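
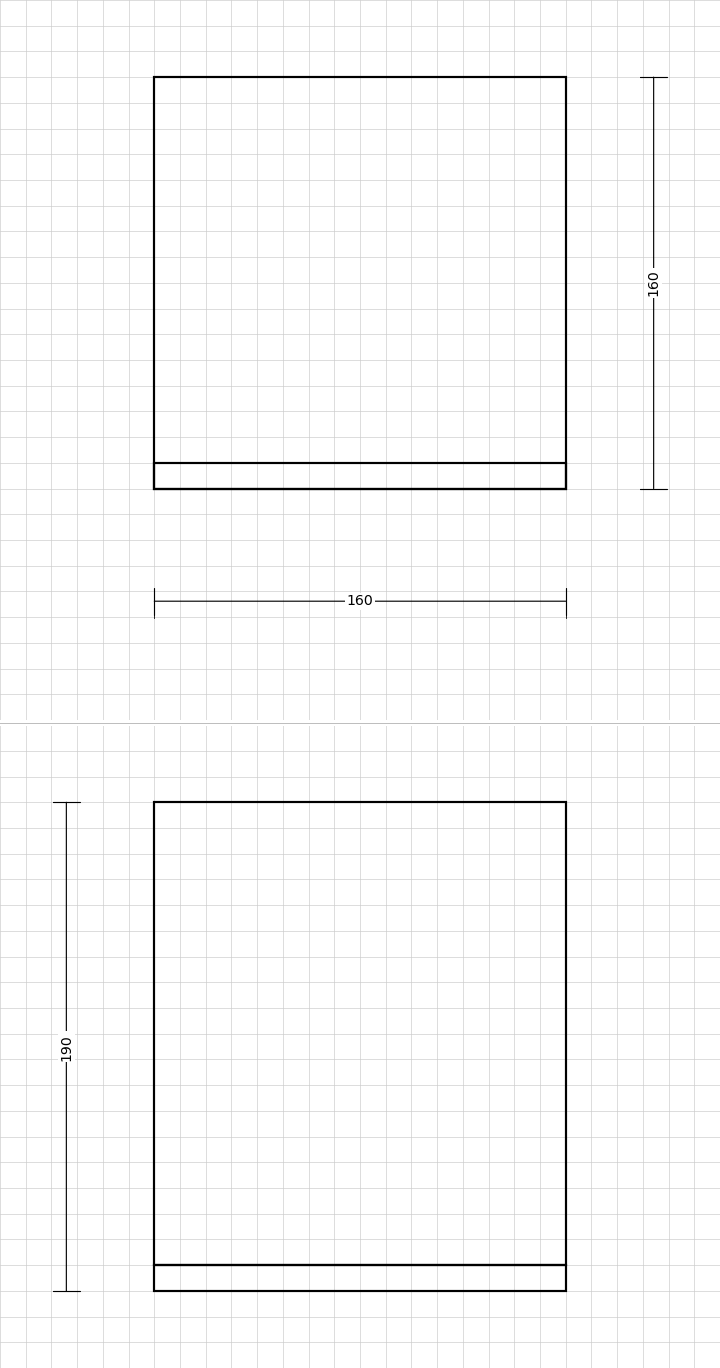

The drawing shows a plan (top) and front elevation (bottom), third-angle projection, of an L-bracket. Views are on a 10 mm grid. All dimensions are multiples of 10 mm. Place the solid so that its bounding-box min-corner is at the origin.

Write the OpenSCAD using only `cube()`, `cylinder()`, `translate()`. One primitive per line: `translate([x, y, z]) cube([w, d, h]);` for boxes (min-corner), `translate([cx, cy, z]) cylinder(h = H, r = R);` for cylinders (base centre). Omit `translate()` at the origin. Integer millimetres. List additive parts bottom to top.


cube([160, 160, 10]);
translate([0, 0, 10]) cube([160, 10, 180]);


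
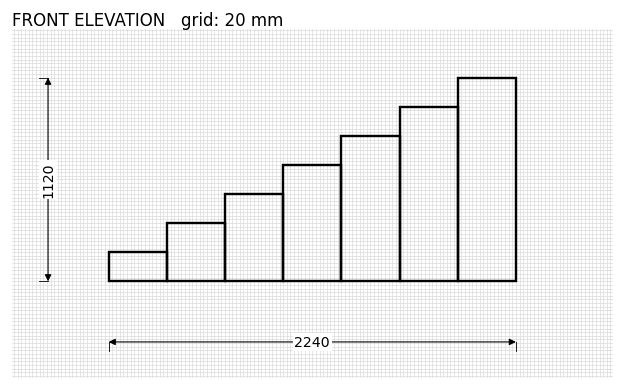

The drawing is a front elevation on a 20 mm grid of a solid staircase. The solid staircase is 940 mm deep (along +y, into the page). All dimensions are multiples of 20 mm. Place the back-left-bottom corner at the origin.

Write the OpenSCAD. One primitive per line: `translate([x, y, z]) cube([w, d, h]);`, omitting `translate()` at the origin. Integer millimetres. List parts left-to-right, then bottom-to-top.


cube([320, 940, 160]);
translate([320, 0, 0]) cube([320, 940, 320]);
translate([640, 0, 0]) cube([320, 940, 480]);
translate([960, 0, 0]) cube([320, 940, 640]);
translate([1280, 0, 0]) cube([320, 940, 800]);
translate([1600, 0, 0]) cube([320, 940, 960]);
translate([1920, 0, 0]) cube([320, 940, 1120]);


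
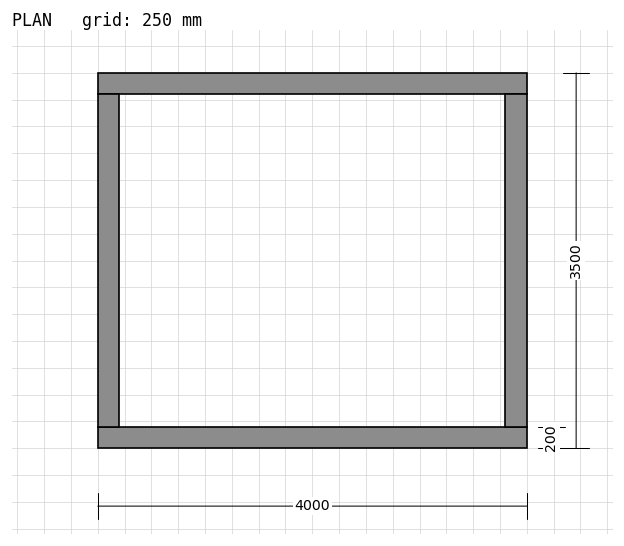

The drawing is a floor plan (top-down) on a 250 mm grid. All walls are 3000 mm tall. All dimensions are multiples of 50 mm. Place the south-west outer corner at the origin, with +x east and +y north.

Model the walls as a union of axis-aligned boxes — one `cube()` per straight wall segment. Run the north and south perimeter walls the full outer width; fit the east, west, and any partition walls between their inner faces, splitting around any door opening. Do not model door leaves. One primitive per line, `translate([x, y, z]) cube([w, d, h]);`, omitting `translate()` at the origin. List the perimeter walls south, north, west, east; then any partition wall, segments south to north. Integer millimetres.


cube([4000, 200, 3000]);
translate([0, 3300, 0]) cube([4000, 200, 3000]);
translate([0, 200, 0]) cube([200, 3100, 3000]);
translate([3800, 200, 0]) cube([200, 3100, 3000]);


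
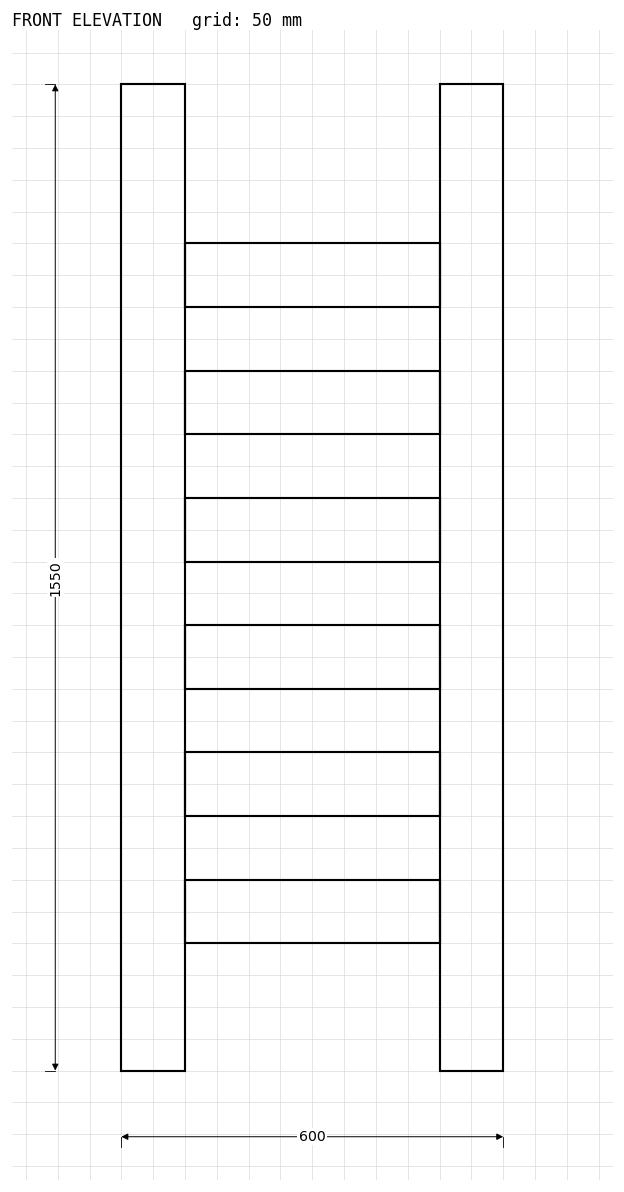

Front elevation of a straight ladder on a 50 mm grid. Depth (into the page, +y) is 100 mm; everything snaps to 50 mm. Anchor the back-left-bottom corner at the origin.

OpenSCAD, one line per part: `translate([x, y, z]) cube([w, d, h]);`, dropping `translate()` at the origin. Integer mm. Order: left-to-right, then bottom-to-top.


cube([100, 100, 1550]);
translate([100, 0, 200]) cube([400, 100, 100]);
translate([100, 0, 400]) cube([400, 100, 100]);
translate([100, 0, 600]) cube([400, 100, 100]);
translate([100, 0, 800]) cube([400, 100, 100]);
translate([100, 0, 1000]) cube([400, 100, 100]);
translate([100, 0, 1200]) cube([400, 100, 100]);
translate([500, 0, 0]) cube([100, 100, 1550]);


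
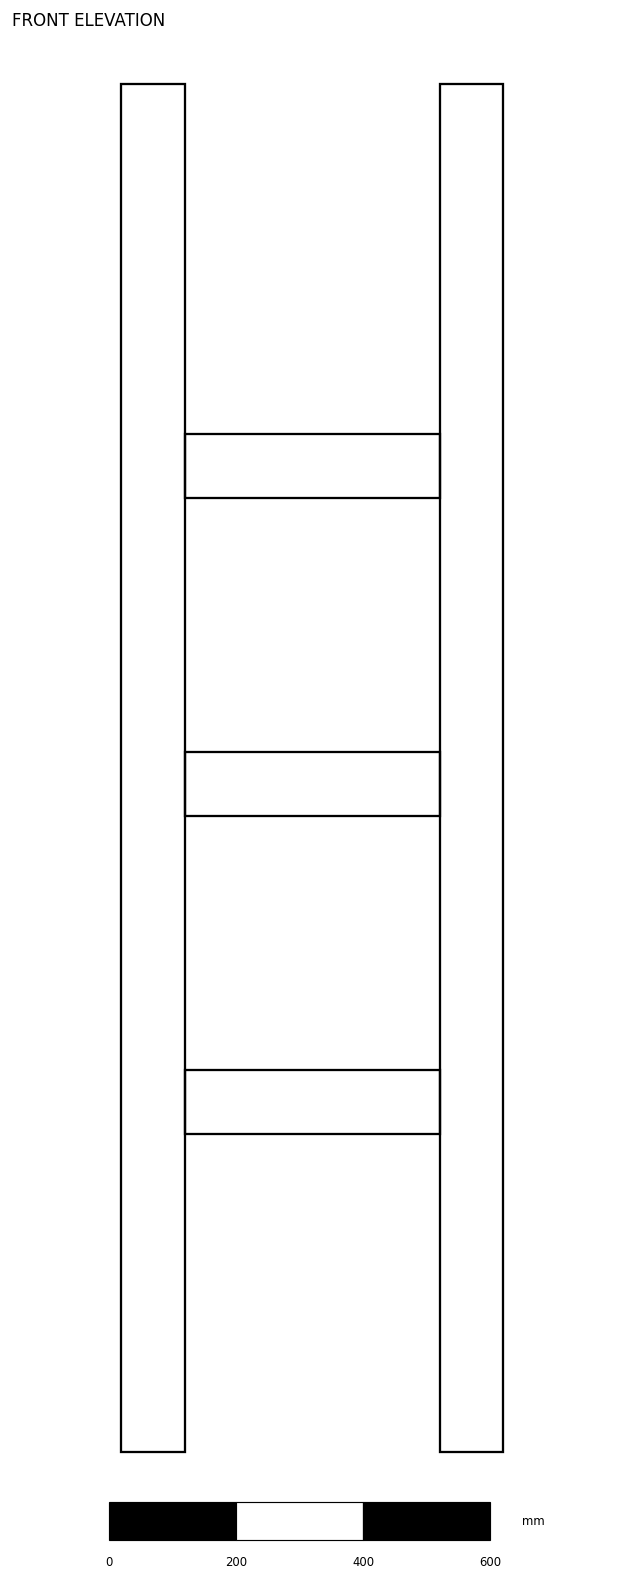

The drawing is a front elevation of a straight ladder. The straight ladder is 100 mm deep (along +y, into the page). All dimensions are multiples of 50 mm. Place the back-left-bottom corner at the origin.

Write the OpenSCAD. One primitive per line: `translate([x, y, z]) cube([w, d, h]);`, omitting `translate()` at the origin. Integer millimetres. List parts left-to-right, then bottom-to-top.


cube([100, 100, 2150]);
translate([100, 0, 500]) cube([400, 100, 100]);
translate([100, 0, 1000]) cube([400, 100, 100]);
translate([100, 0, 1500]) cube([400, 100, 100]);
translate([500, 0, 0]) cube([100, 100, 2150]);


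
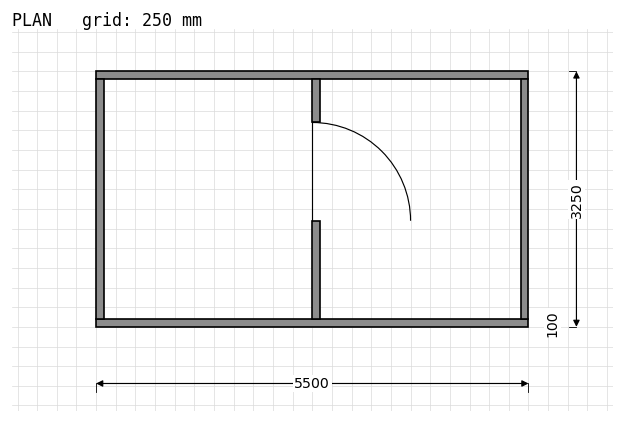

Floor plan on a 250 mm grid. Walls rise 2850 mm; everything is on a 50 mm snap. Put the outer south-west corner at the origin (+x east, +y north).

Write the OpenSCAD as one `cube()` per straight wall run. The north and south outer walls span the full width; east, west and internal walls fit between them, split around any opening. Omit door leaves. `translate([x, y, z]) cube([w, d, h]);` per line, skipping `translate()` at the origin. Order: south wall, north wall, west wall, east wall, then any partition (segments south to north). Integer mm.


cube([5500, 100, 2850]);
translate([0, 3150, 0]) cube([5500, 100, 2850]);
translate([0, 100, 0]) cube([100, 3050, 2850]);
translate([5400, 100, 0]) cube([100, 3050, 2850]);
translate([2750, 100, 0]) cube([100, 1250, 2850]);
translate([2750, 2600, 0]) cube([100, 550, 2850]);


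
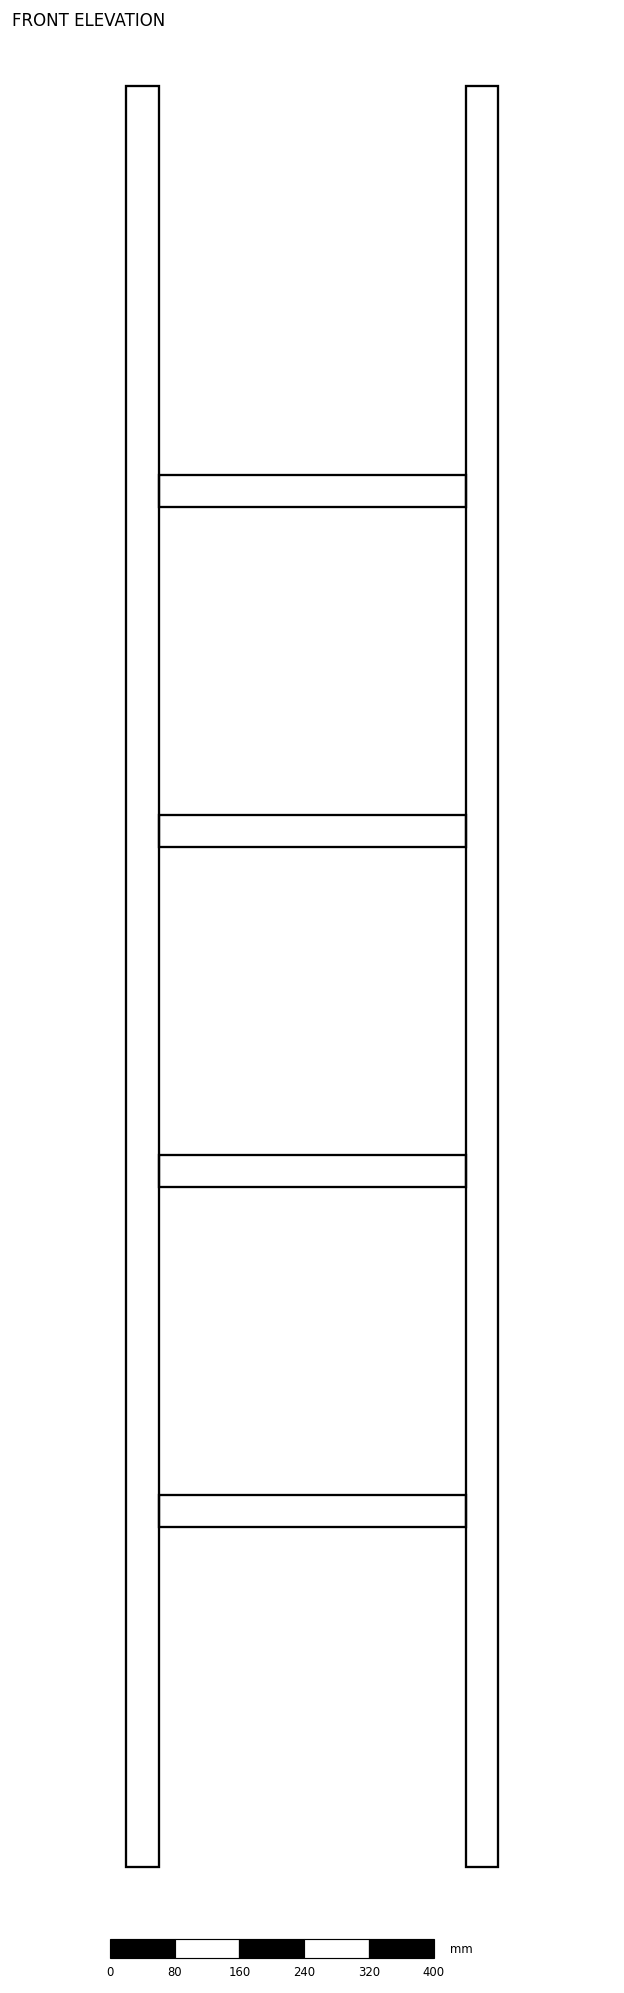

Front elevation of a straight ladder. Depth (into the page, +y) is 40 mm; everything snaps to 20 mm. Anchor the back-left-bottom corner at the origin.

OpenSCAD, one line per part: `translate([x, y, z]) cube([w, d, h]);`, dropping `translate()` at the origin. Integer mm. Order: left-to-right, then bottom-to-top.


cube([40, 40, 2200]);
translate([40, 0, 420]) cube([380, 40, 40]);
translate([40, 0, 840]) cube([380, 40, 40]);
translate([40, 0, 1260]) cube([380, 40, 40]);
translate([40, 0, 1680]) cube([380, 40, 40]);
translate([420, 0, 0]) cube([40, 40, 2200]);


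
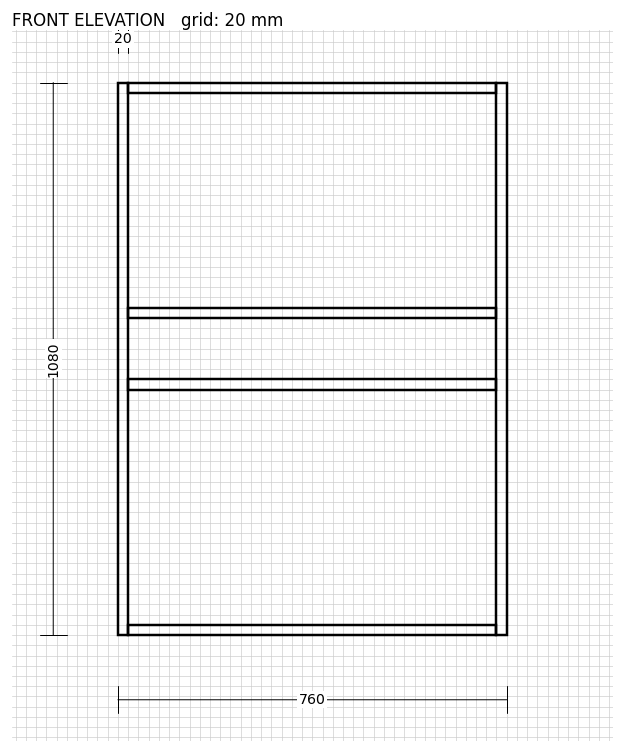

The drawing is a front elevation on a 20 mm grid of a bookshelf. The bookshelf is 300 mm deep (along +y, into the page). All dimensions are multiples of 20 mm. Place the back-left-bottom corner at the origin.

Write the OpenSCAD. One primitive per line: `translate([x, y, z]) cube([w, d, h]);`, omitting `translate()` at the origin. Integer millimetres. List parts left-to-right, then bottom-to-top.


cube([20, 300, 1080]);
translate([20, 0, 0]) cube([720, 300, 20]);
translate([20, 0, 480]) cube([720, 300, 20]);
translate([20, 0, 620]) cube([720, 300, 20]);
translate([20, 0, 1060]) cube([720, 300, 20]);
translate([740, 0, 0]) cube([20, 300, 1080]);


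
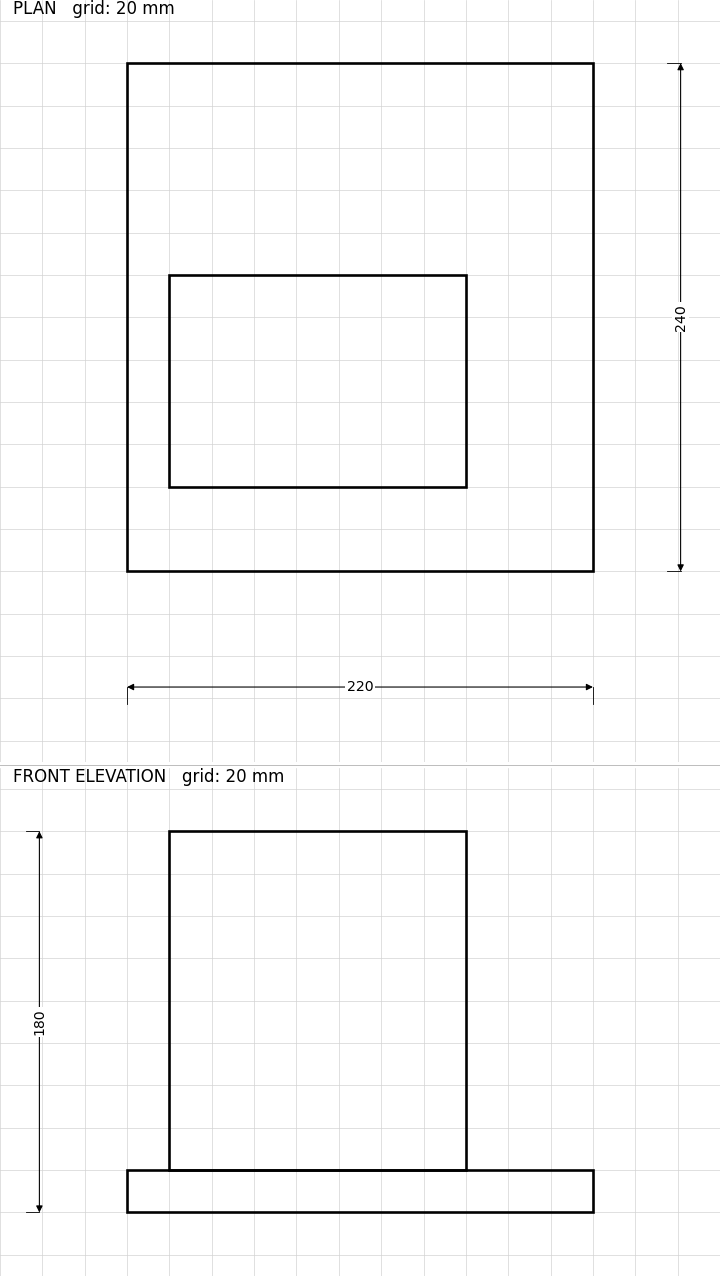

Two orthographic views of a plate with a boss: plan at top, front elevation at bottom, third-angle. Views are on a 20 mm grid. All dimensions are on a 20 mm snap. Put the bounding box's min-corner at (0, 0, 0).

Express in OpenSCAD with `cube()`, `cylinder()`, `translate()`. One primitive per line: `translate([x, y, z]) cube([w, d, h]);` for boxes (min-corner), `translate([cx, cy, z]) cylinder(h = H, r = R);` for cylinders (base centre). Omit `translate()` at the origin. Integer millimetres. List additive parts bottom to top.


cube([220, 240, 20]);
translate([20, 40, 20]) cube([140, 100, 160]);


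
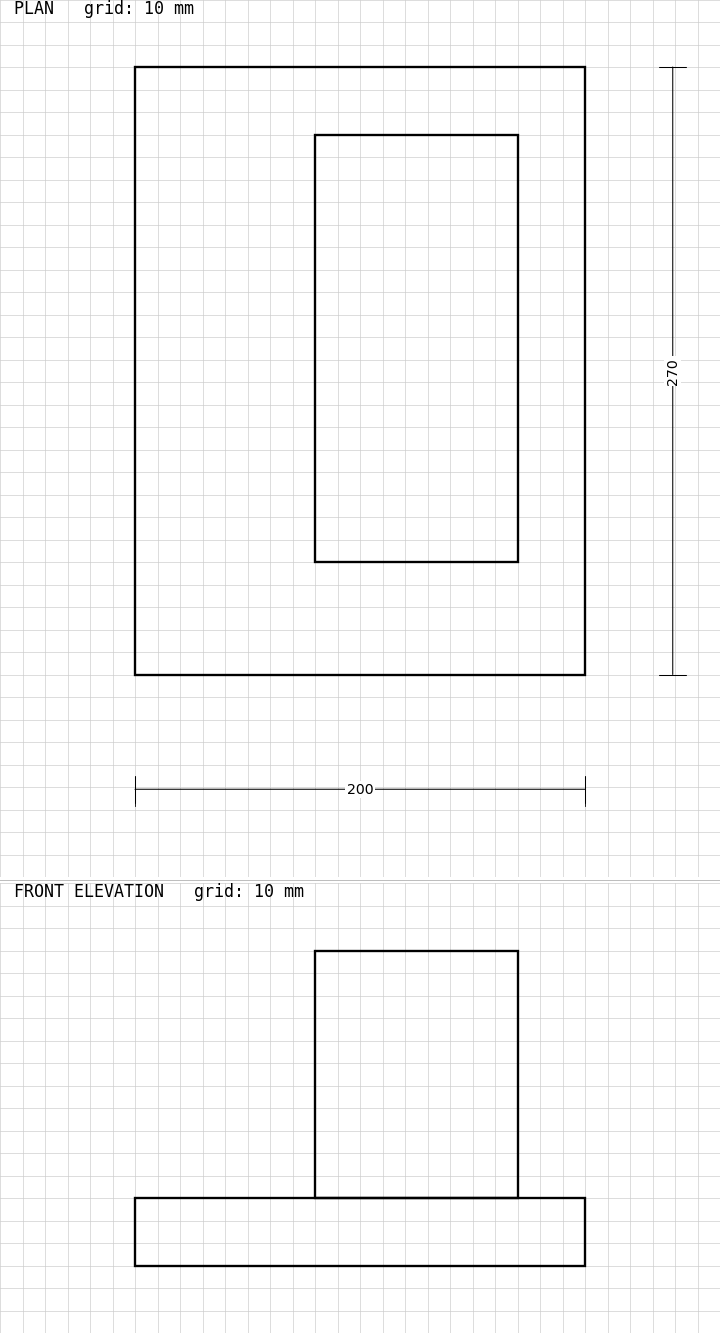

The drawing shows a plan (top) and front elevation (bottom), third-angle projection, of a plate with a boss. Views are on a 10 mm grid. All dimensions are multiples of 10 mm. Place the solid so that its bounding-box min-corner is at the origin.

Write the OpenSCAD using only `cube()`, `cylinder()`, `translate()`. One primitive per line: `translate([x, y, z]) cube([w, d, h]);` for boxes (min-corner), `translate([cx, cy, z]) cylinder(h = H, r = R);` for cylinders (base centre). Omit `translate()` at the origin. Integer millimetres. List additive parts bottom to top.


cube([200, 270, 30]);
translate([80, 50, 30]) cube([90, 190, 110]);


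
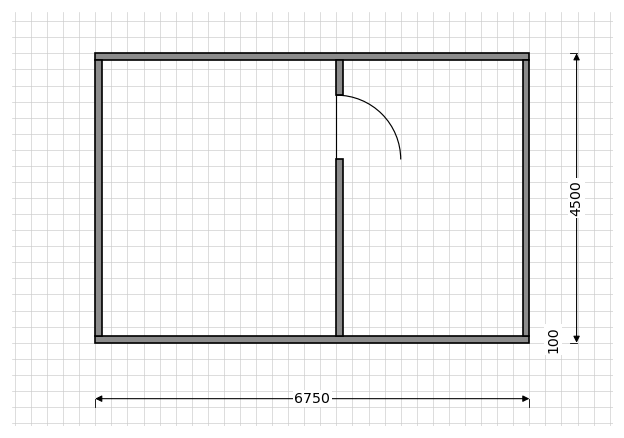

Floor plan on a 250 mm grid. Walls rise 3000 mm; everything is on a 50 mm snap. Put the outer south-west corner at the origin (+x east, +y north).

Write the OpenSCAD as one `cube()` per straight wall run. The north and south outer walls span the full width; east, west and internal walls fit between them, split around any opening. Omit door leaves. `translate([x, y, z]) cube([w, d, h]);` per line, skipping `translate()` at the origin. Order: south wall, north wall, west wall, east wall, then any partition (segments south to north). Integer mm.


cube([6750, 100, 3000]);
translate([0, 4400, 0]) cube([6750, 100, 3000]);
translate([0, 100, 0]) cube([100, 4300, 3000]);
translate([6650, 100, 0]) cube([100, 4300, 3000]);
translate([3750, 100, 0]) cube([100, 2750, 3000]);
translate([3750, 3850, 0]) cube([100, 550, 3000]);


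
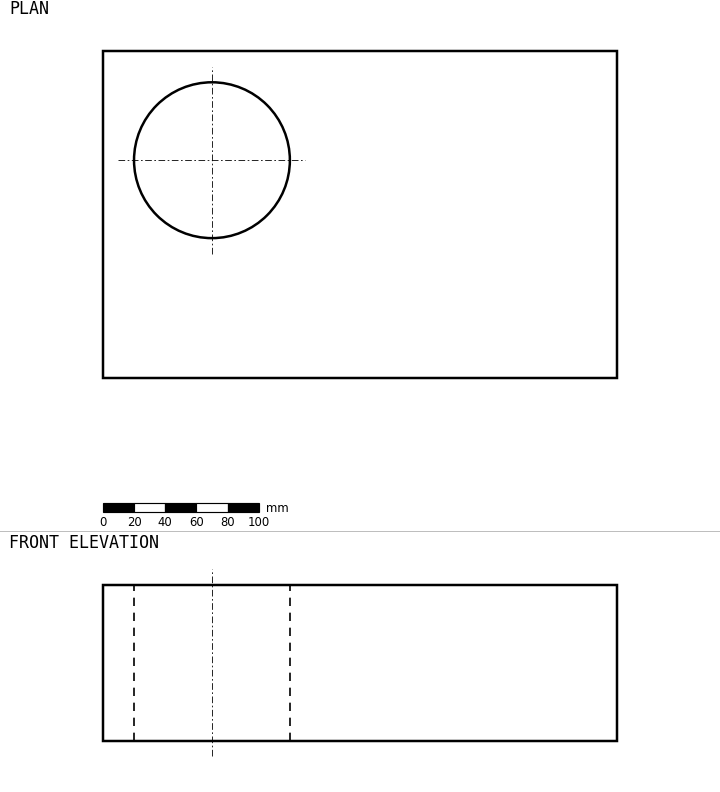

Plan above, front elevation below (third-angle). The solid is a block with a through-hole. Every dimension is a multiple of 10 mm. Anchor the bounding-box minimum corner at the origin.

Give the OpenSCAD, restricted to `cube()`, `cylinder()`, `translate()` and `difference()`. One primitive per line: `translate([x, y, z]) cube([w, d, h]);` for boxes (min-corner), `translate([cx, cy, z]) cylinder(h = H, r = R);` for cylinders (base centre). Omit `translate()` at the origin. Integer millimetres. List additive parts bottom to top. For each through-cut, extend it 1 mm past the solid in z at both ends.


difference() {
  cube([330, 210, 100]);
  translate([70, 140, -1]) cylinder(h = 102, r = 50);
}


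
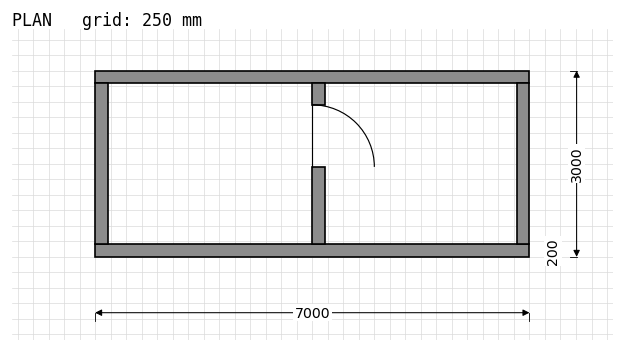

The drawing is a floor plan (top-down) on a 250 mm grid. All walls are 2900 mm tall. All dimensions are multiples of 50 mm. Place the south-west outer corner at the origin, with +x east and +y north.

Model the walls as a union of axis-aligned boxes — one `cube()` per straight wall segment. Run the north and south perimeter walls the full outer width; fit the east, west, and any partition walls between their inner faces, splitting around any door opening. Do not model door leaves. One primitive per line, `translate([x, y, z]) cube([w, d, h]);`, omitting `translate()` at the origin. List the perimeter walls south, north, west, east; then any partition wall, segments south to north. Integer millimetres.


cube([7000, 200, 2900]);
translate([0, 2800, 0]) cube([7000, 200, 2900]);
translate([0, 200, 0]) cube([200, 2600, 2900]);
translate([6800, 200, 0]) cube([200, 2600, 2900]);
translate([3500, 200, 0]) cube([200, 1250, 2900]);
translate([3500, 2450, 0]) cube([200, 350, 2900]);


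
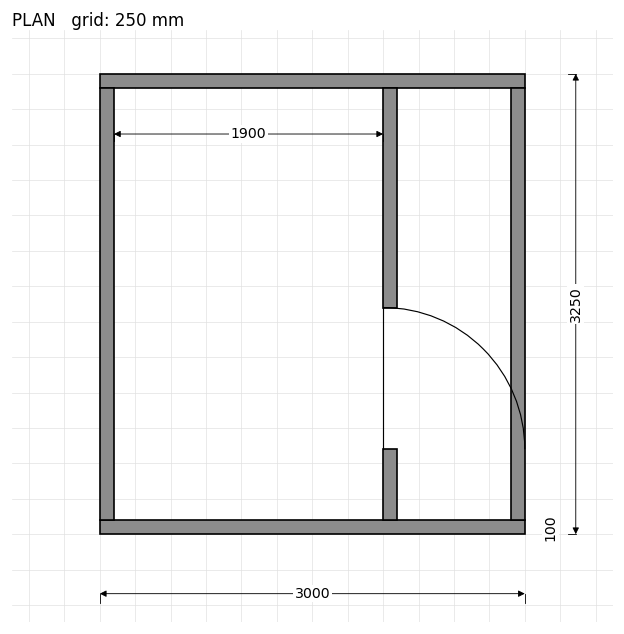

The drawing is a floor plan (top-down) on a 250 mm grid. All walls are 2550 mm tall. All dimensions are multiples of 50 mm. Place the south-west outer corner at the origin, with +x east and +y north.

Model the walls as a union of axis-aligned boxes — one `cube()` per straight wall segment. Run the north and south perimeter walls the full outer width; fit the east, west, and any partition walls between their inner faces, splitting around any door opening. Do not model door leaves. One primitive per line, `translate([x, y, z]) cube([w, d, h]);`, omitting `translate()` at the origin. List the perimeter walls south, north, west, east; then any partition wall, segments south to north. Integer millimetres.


cube([3000, 100, 2550]);
translate([0, 3150, 0]) cube([3000, 100, 2550]);
translate([0, 100, 0]) cube([100, 3050, 2550]);
translate([2900, 100, 0]) cube([100, 3050, 2550]);
translate([2000, 100, 0]) cube([100, 500, 2550]);
translate([2000, 1600, 0]) cube([100, 1550, 2550]);


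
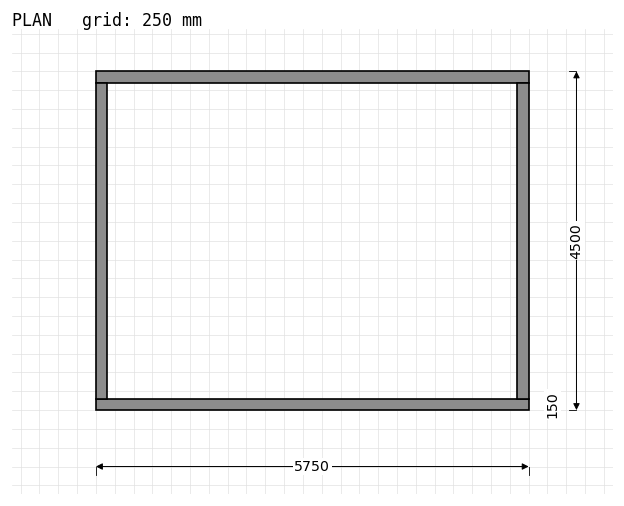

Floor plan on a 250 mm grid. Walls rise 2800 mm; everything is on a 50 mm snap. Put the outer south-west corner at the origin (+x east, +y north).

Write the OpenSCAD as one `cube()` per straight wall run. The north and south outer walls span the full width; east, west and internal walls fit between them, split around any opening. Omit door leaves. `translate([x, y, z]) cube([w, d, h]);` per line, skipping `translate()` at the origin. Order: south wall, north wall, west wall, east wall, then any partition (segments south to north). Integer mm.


cube([5750, 150, 2800]);
translate([0, 4350, 0]) cube([5750, 150, 2800]);
translate([0, 150, 0]) cube([150, 4200, 2800]);
translate([5600, 150, 0]) cube([150, 4200, 2800]);


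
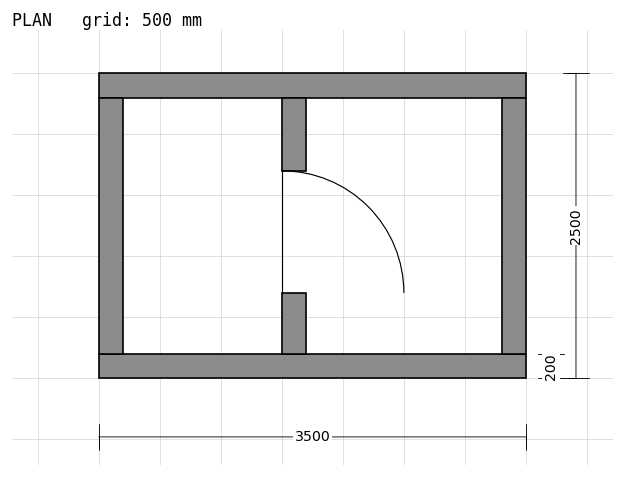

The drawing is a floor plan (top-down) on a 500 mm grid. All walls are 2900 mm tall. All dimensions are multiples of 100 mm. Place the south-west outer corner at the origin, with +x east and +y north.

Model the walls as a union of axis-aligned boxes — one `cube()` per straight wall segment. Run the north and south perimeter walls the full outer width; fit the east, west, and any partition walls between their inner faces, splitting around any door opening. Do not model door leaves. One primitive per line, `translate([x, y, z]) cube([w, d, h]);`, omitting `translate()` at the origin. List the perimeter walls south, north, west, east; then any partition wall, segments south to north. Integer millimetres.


cube([3500, 200, 2900]);
translate([0, 2300, 0]) cube([3500, 200, 2900]);
translate([0, 200, 0]) cube([200, 2100, 2900]);
translate([3300, 200, 0]) cube([200, 2100, 2900]);
translate([1500, 200, 0]) cube([200, 500, 2900]);
translate([1500, 1700, 0]) cube([200, 600, 2900]);


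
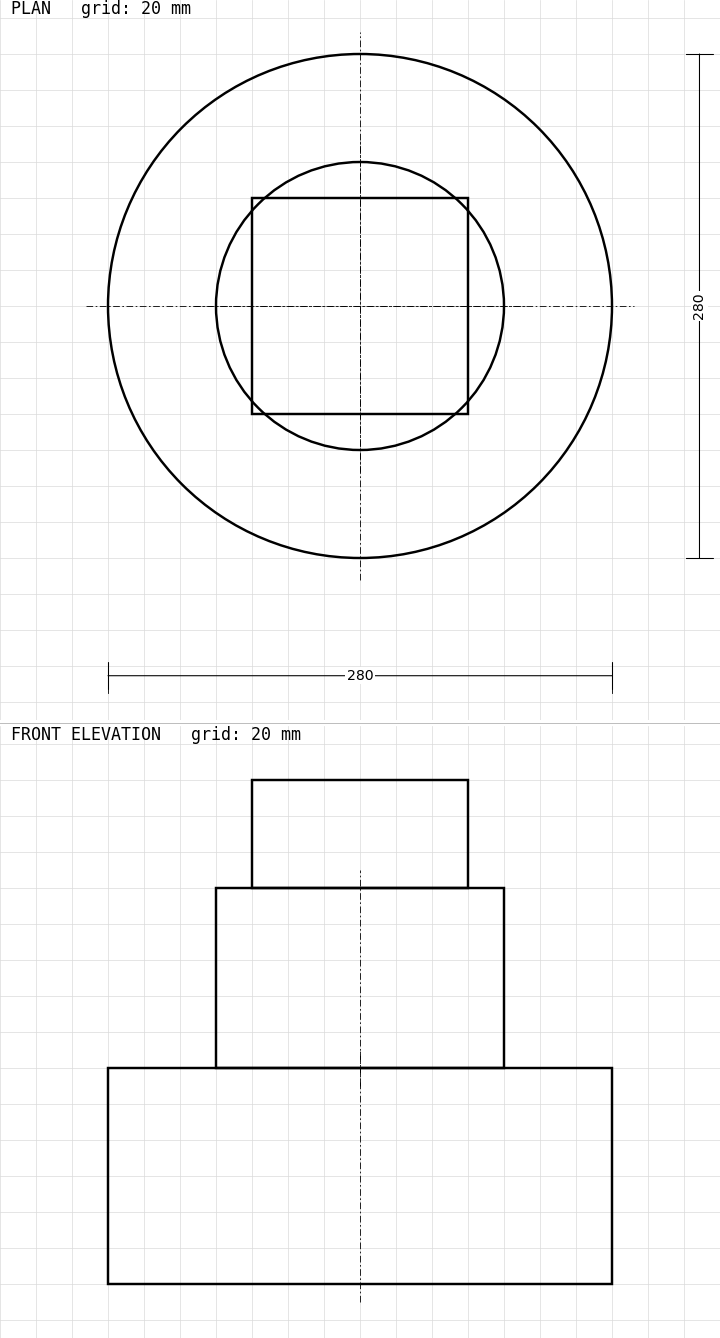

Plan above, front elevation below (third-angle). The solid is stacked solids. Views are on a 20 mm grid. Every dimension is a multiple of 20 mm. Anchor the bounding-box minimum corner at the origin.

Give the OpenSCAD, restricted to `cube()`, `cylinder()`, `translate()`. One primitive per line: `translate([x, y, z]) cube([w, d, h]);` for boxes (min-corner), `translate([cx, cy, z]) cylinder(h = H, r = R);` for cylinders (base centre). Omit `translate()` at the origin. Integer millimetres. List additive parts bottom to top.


translate([140, 140, 0]) cylinder(h = 120, r = 140);
translate([140, 140, 120]) cylinder(h = 100, r = 80);
translate([80, 80, 220]) cube([120, 120, 60]);


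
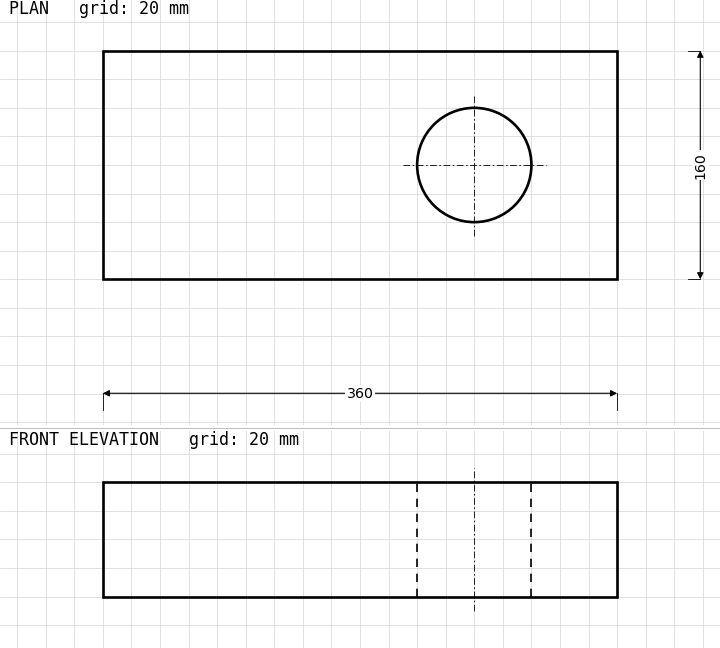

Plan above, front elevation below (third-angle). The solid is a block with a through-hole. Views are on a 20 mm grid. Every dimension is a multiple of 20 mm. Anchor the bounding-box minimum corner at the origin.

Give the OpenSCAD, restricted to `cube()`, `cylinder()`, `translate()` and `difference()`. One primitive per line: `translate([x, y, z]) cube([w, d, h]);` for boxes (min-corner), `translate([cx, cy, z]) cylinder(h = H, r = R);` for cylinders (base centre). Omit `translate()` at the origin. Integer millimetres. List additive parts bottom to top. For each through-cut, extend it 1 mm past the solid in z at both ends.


difference() {
  cube([360, 160, 80]);
  translate([260, 80, -1]) cylinder(h = 82, r = 40);
}


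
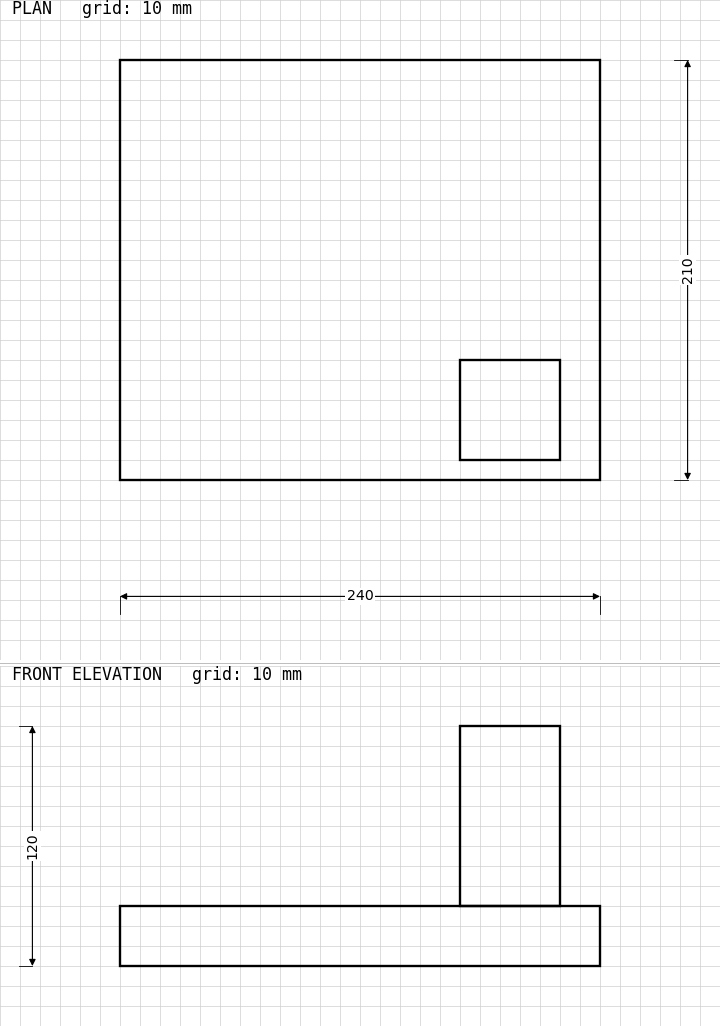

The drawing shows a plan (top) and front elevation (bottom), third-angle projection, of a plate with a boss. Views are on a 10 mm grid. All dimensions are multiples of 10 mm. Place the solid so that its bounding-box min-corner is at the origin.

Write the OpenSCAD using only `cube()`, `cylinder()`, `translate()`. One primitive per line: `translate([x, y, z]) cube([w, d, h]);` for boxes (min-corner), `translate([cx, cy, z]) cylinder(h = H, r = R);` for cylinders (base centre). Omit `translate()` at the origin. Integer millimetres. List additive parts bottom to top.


cube([240, 210, 30]);
translate([170, 10, 30]) cube([50, 50, 90]);


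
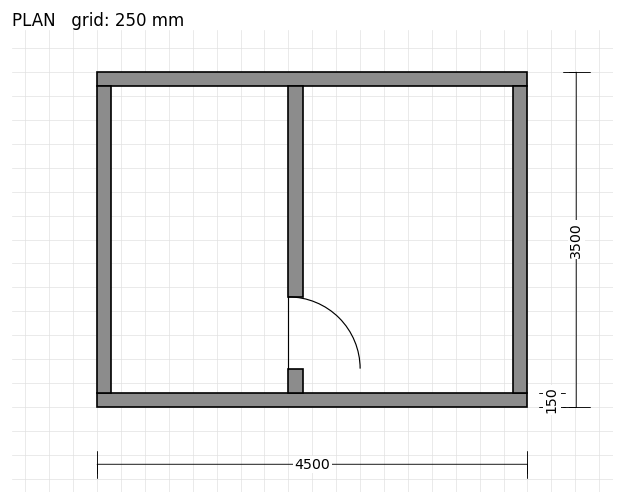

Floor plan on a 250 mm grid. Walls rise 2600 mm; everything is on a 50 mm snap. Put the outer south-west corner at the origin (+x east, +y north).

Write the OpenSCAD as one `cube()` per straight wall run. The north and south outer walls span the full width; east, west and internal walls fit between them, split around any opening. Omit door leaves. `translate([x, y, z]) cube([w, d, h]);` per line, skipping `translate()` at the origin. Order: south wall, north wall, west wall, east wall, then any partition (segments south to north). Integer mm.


cube([4500, 150, 2600]);
translate([0, 3350, 0]) cube([4500, 150, 2600]);
translate([0, 150, 0]) cube([150, 3200, 2600]);
translate([4350, 150, 0]) cube([150, 3200, 2600]);
translate([2000, 150, 0]) cube([150, 250, 2600]);
translate([2000, 1150, 0]) cube([150, 2200, 2600]);


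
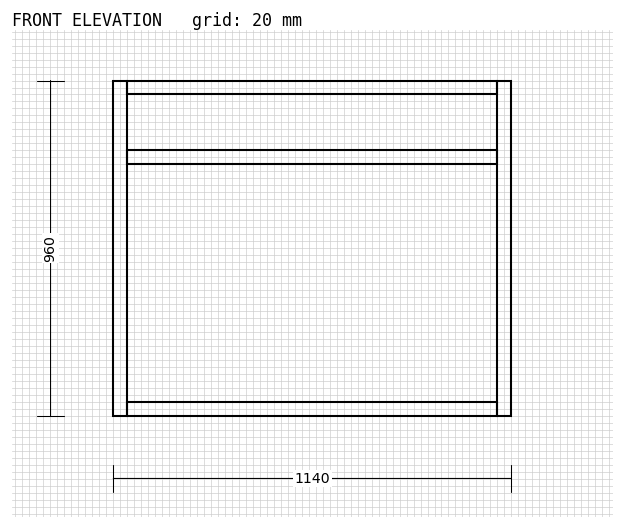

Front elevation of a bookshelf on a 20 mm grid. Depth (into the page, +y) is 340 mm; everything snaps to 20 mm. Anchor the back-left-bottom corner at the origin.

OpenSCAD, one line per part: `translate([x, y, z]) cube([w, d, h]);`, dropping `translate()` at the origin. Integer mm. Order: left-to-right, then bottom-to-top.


cube([40, 340, 960]);
translate([40, 0, 0]) cube([1060, 340, 40]);
translate([40, 0, 720]) cube([1060, 340, 40]);
translate([40, 0, 920]) cube([1060, 340, 40]);
translate([1100, 0, 0]) cube([40, 340, 960]);


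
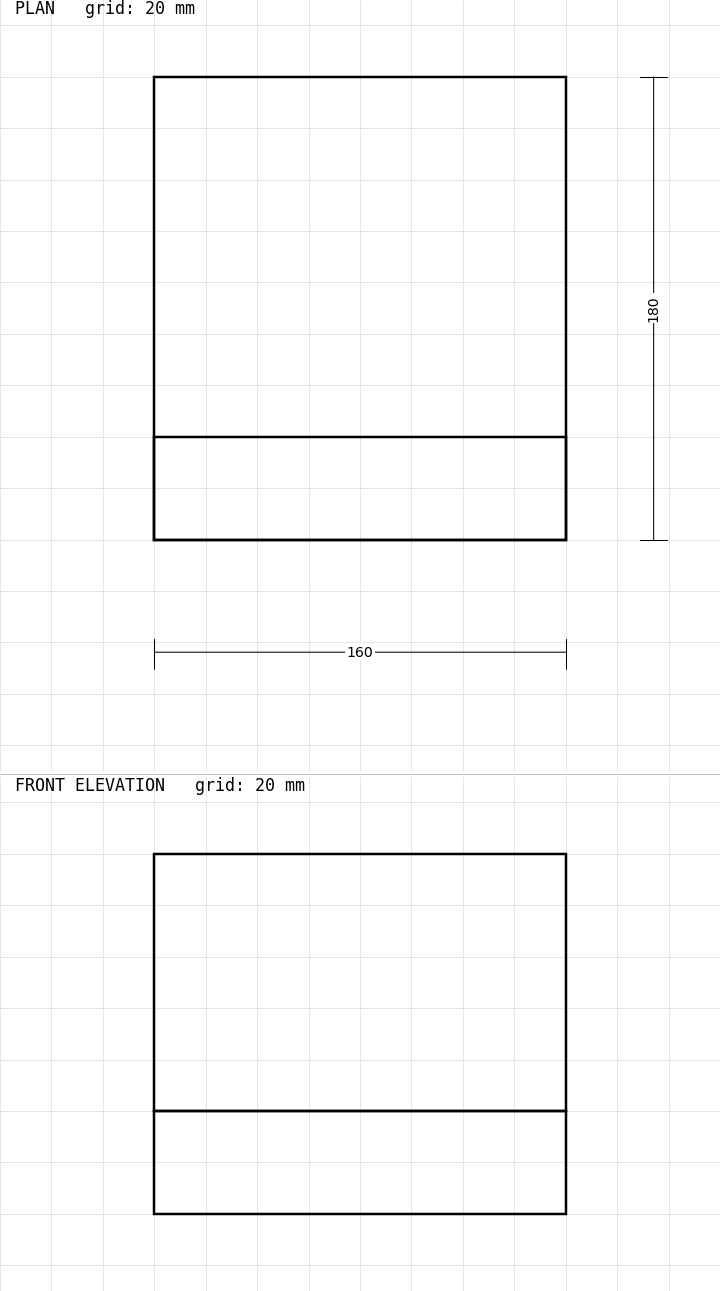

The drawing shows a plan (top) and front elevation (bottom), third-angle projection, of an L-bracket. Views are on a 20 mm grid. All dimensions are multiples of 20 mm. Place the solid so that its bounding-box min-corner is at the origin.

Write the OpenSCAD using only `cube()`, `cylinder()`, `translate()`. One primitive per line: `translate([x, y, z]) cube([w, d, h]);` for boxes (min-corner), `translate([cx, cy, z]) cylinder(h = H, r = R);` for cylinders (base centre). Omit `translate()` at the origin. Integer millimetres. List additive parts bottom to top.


cube([160, 180, 40]);
translate([0, 0, 40]) cube([160, 40, 100]);


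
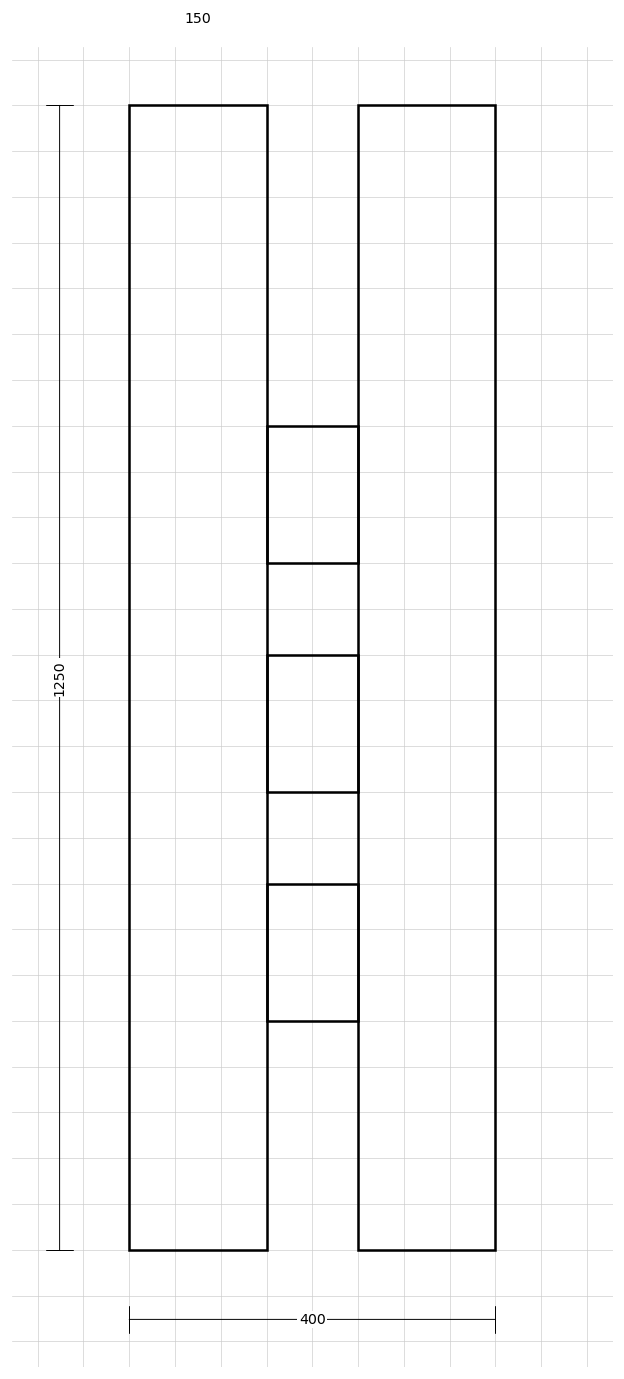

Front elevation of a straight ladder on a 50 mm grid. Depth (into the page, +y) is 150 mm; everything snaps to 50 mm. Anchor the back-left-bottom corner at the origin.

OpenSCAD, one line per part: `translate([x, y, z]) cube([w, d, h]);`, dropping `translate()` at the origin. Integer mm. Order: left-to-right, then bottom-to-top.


cube([150, 150, 1250]);
translate([150, 0, 250]) cube([100, 150, 150]);
translate([150, 0, 500]) cube([100, 150, 150]);
translate([150, 0, 750]) cube([100, 150, 150]);
translate([250, 0, 0]) cube([150, 150, 1250]);


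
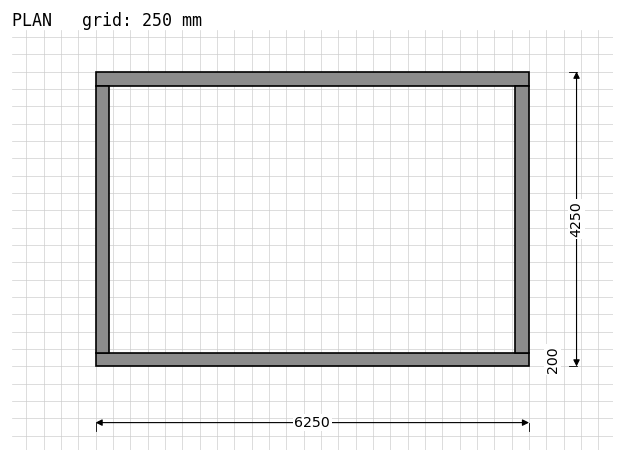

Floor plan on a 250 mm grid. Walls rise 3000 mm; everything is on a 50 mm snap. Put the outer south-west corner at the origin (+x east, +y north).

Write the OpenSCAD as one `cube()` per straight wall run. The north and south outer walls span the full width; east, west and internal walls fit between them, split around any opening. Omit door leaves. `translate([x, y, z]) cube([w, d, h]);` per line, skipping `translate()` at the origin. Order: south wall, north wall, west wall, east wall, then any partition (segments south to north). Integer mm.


cube([6250, 200, 3000]);
translate([0, 4050, 0]) cube([6250, 200, 3000]);
translate([0, 200, 0]) cube([200, 3850, 3000]);
translate([6050, 200, 0]) cube([200, 3850, 3000]);


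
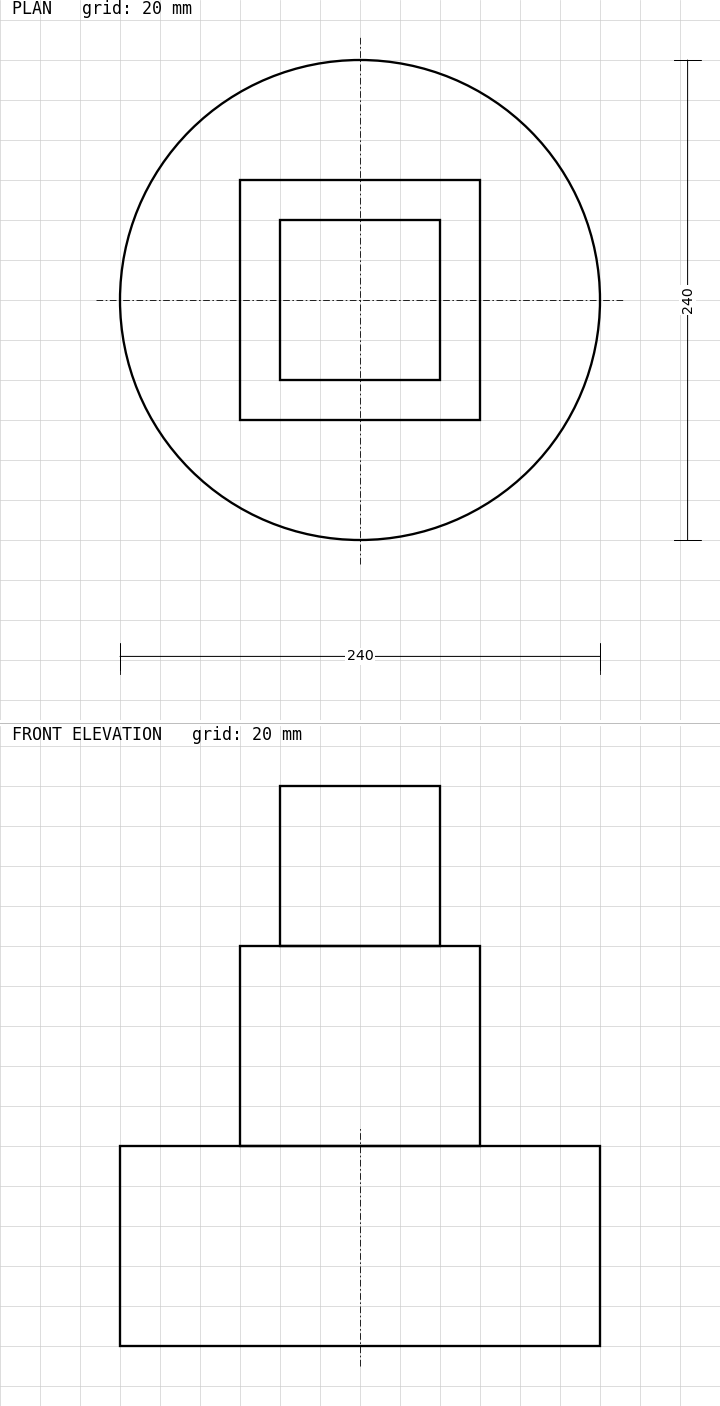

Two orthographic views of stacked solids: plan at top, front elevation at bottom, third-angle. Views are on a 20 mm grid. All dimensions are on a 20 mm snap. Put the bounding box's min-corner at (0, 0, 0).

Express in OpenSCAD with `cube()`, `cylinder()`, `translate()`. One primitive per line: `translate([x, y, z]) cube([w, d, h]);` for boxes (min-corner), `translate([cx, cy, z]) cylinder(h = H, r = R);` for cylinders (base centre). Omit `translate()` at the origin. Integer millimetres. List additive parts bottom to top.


translate([120, 120, 0]) cylinder(h = 100, r = 120);
translate([60, 60, 100]) cube([120, 120, 100]);
translate([80, 80, 200]) cube([80, 80, 80]);


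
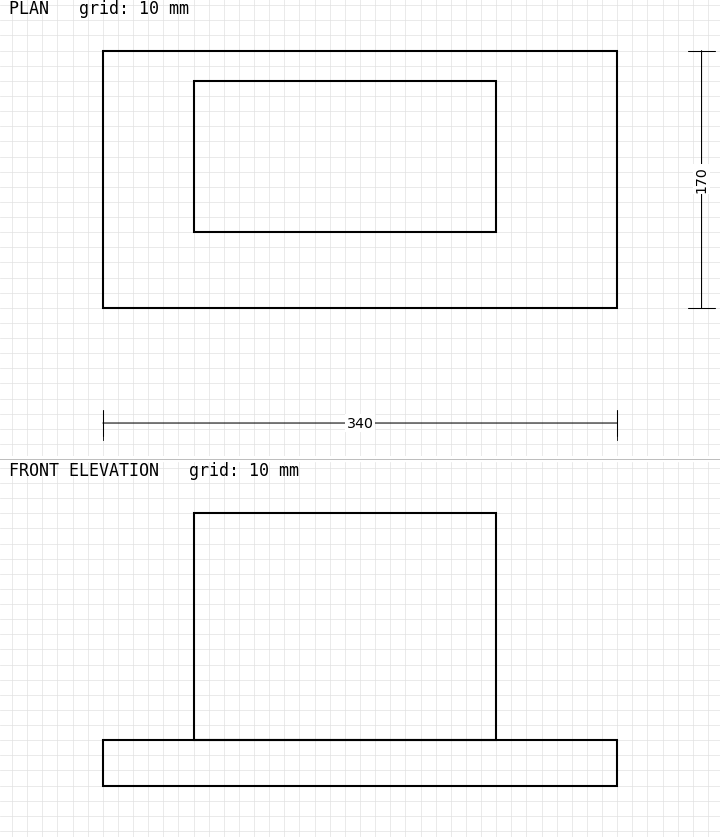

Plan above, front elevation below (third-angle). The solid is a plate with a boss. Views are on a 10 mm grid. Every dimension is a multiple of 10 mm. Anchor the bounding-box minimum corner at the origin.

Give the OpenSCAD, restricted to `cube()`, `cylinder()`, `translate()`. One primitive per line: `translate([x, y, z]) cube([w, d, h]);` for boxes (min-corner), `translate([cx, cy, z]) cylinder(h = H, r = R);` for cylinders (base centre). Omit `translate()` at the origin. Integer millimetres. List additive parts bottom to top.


cube([340, 170, 30]);
translate([60, 50, 30]) cube([200, 100, 150]);


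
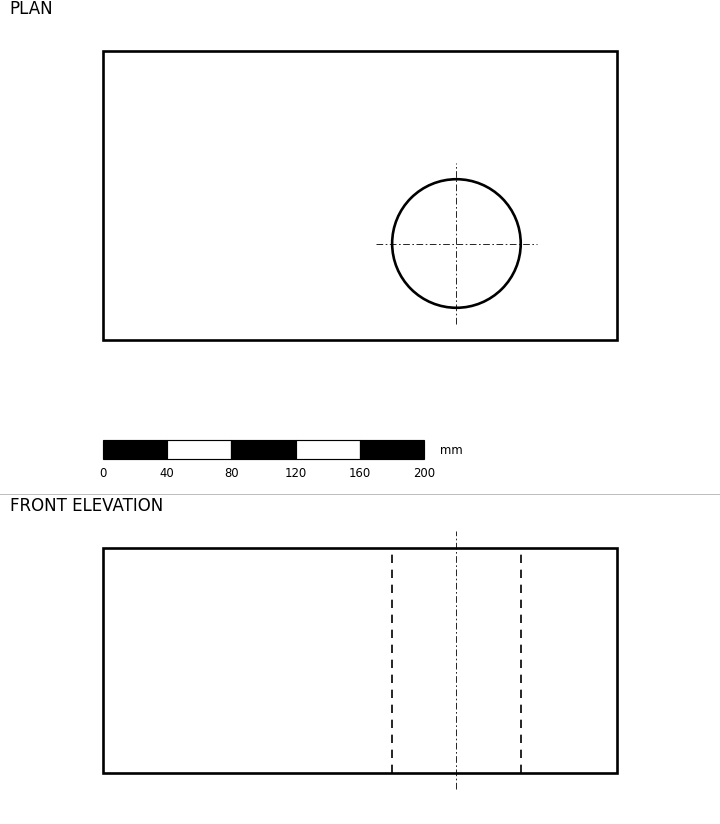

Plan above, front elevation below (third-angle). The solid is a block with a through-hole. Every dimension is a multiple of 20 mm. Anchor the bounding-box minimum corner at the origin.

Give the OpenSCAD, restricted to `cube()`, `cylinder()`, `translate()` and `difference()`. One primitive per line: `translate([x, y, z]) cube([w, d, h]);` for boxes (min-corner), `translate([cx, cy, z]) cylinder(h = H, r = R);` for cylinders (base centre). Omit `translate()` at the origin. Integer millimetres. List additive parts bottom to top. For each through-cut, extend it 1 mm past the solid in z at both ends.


difference() {
  cube([320, 180, 140]);
  translate([220, 60, -1]) cylinder(h = 142, r = 40);
}


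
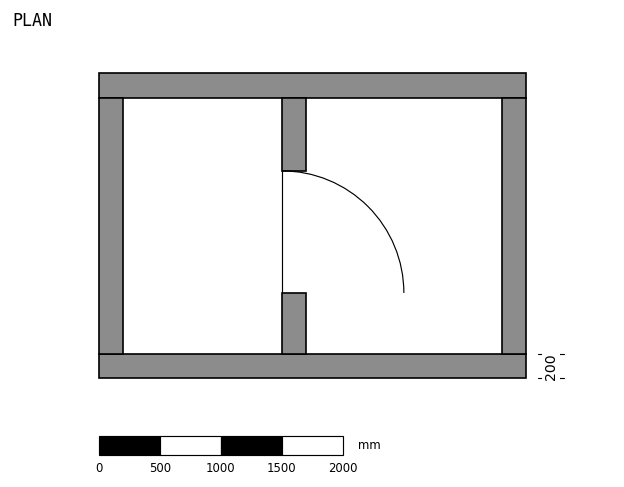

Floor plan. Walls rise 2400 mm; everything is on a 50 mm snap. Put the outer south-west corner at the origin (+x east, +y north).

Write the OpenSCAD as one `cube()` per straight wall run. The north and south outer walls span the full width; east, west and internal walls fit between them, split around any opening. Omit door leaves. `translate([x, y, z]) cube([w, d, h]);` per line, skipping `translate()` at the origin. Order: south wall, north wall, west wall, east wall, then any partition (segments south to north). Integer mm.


cube([3500, 200, 2400]);
translate([0, 2300, 0]) cube([3500, 200, 2400]);
translate([0, 200, 0]) cube([200, 2100, 2400]);
translate([3300, 200, 0]) cube([200, 2100, 2400]);
translate([1500, 200, 0]) cube([200, 500, 2400]);
translate([1500, 1700, 0]) cube([200, 600, 2400]);


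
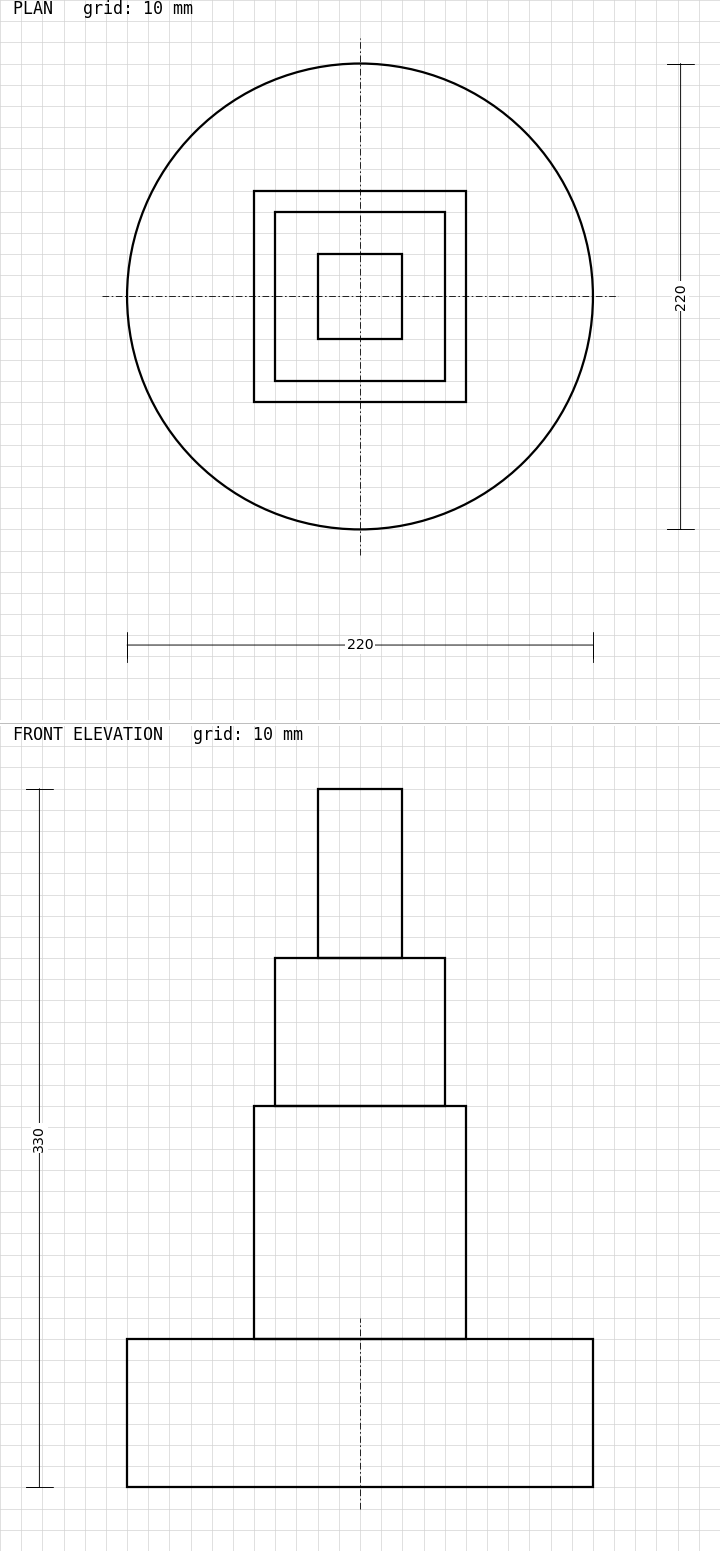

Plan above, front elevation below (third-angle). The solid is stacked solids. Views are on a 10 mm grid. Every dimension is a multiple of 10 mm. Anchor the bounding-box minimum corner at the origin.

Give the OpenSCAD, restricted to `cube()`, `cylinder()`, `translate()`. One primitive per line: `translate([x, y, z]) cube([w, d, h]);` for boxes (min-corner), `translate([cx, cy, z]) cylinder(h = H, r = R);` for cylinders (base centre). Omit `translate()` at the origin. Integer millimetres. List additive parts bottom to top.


translate([110, 110, 0]) cylinder(h = 70, r = 110);
translate([60, 60, 70]) cube([100, 100, 110]);
translate([70, 70, 180]) cube([80, 80, 70]);
translate([90, 90, 250]) cube([40, 40, 80]);


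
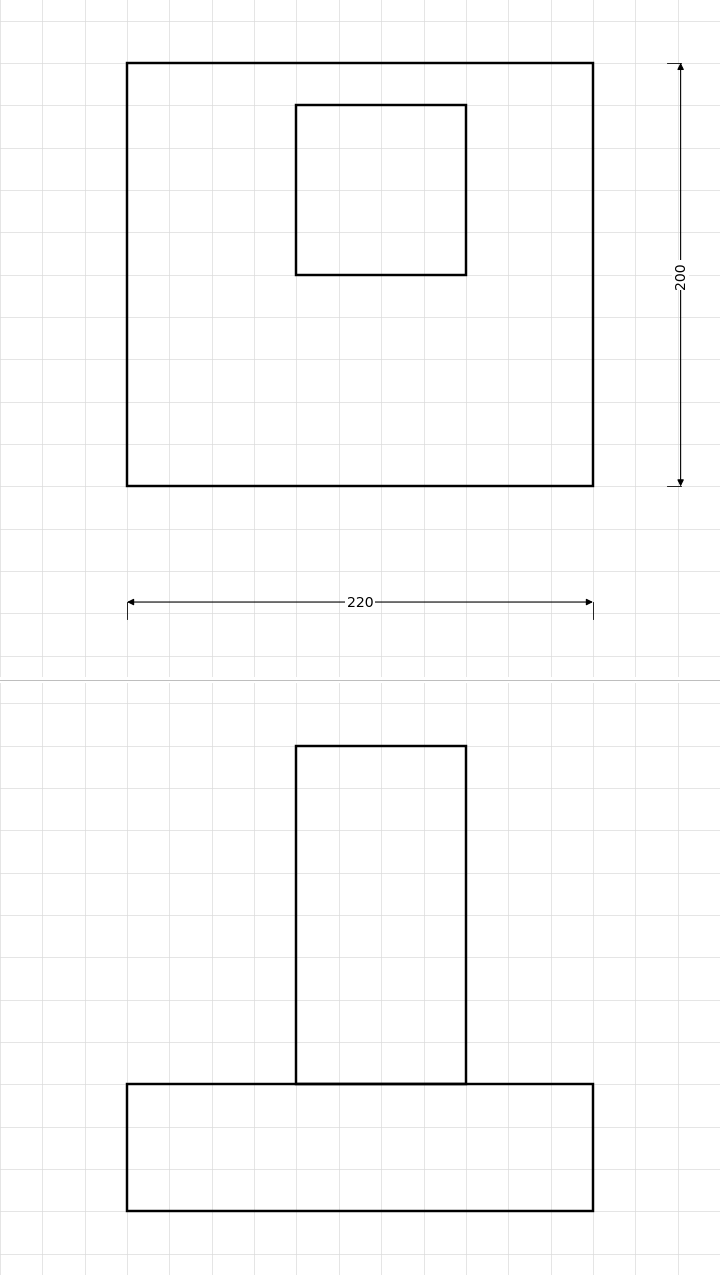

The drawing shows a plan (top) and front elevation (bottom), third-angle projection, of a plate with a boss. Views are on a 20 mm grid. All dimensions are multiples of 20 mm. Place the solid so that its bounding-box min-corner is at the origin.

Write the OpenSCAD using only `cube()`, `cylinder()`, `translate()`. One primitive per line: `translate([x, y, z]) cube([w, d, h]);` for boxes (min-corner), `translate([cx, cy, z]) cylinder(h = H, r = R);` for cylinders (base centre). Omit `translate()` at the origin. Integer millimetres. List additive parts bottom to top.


cube([220, 200, 60]);
translate([80, 100, 60]) cube([80, 80, 160]);


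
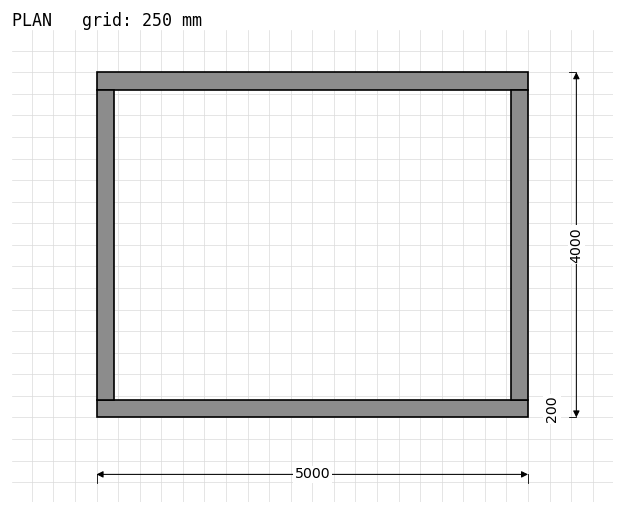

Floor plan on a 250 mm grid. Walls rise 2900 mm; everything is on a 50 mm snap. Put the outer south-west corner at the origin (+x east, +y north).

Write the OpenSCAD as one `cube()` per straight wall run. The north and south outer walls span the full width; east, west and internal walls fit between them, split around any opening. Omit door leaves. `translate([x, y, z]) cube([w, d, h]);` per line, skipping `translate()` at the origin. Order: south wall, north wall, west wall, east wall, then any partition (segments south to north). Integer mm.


cube([5000, 200, 2900]);
translate([0, 3800, 0]) cube([5000, 200, 2900]);
translate([0, 200, 0]) cube([200, 3600, 2900]);
translate([4800, 200, 0]) cube([200, 3600, 2900]);


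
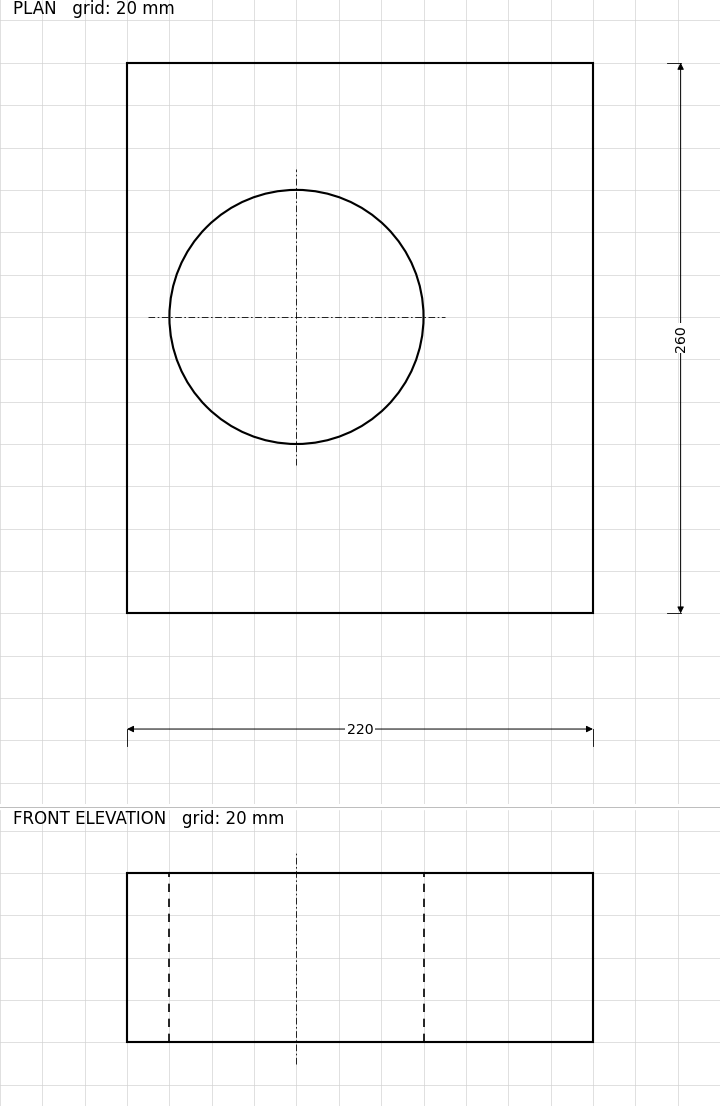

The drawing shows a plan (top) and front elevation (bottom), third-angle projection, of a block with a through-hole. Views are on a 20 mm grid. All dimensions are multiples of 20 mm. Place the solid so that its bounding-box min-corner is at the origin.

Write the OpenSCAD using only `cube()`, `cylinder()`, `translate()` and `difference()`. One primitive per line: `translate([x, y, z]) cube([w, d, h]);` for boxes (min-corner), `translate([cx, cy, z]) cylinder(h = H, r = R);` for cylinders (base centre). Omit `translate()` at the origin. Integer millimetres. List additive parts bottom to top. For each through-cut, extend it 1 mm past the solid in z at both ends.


difference() {
  cube([220, 260, 80]);
  translate([80, 140, -1]) cylinder(h = 82, r = 60);
}


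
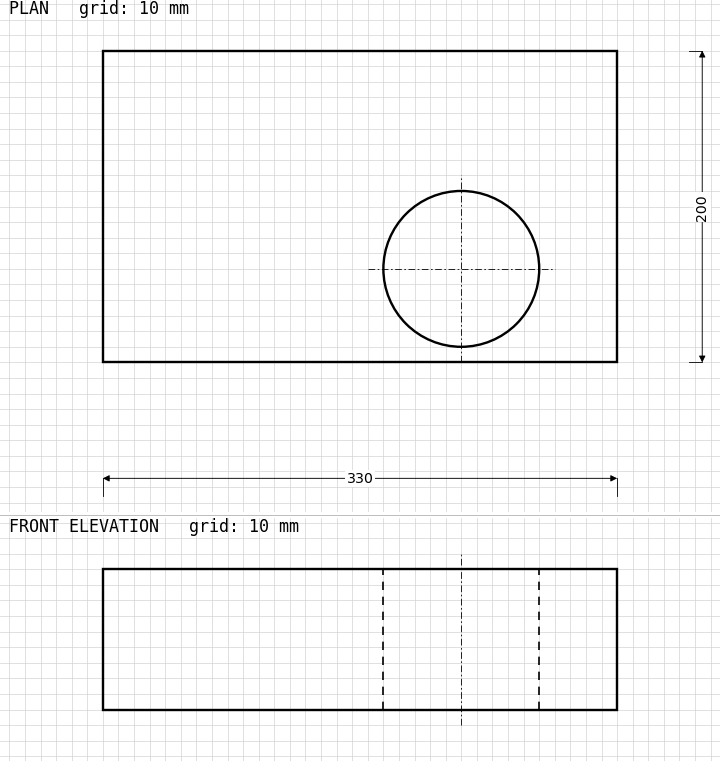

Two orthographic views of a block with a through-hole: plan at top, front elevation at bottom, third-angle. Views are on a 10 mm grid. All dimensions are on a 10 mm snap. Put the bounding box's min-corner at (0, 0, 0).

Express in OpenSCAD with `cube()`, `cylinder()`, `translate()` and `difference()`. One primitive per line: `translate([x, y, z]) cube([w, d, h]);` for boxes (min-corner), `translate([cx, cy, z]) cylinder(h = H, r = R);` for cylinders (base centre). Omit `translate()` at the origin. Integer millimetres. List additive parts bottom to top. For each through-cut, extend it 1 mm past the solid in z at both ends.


difference() {
  cube([330, 200, 90]);
  translate([230, 60, -1]) cylinder(h = 92, r = 50);
}


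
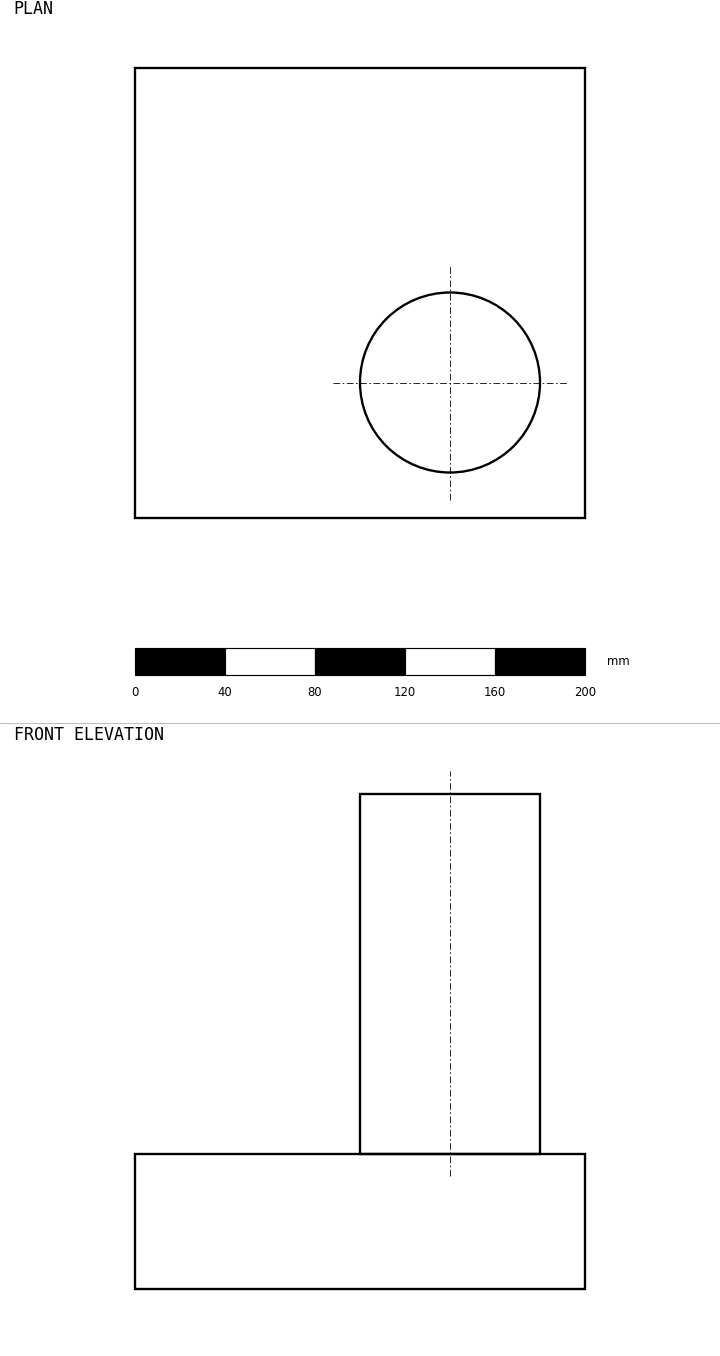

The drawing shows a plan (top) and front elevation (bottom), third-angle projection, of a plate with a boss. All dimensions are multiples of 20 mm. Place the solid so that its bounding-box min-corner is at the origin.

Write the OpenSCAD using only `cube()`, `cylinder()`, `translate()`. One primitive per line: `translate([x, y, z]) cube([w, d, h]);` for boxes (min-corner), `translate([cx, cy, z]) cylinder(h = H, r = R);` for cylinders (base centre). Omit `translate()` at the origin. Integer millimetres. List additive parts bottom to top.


cube([200, 200, 60]);
translate([140, 60, 60]) cylinder(h = 160, r = 40);


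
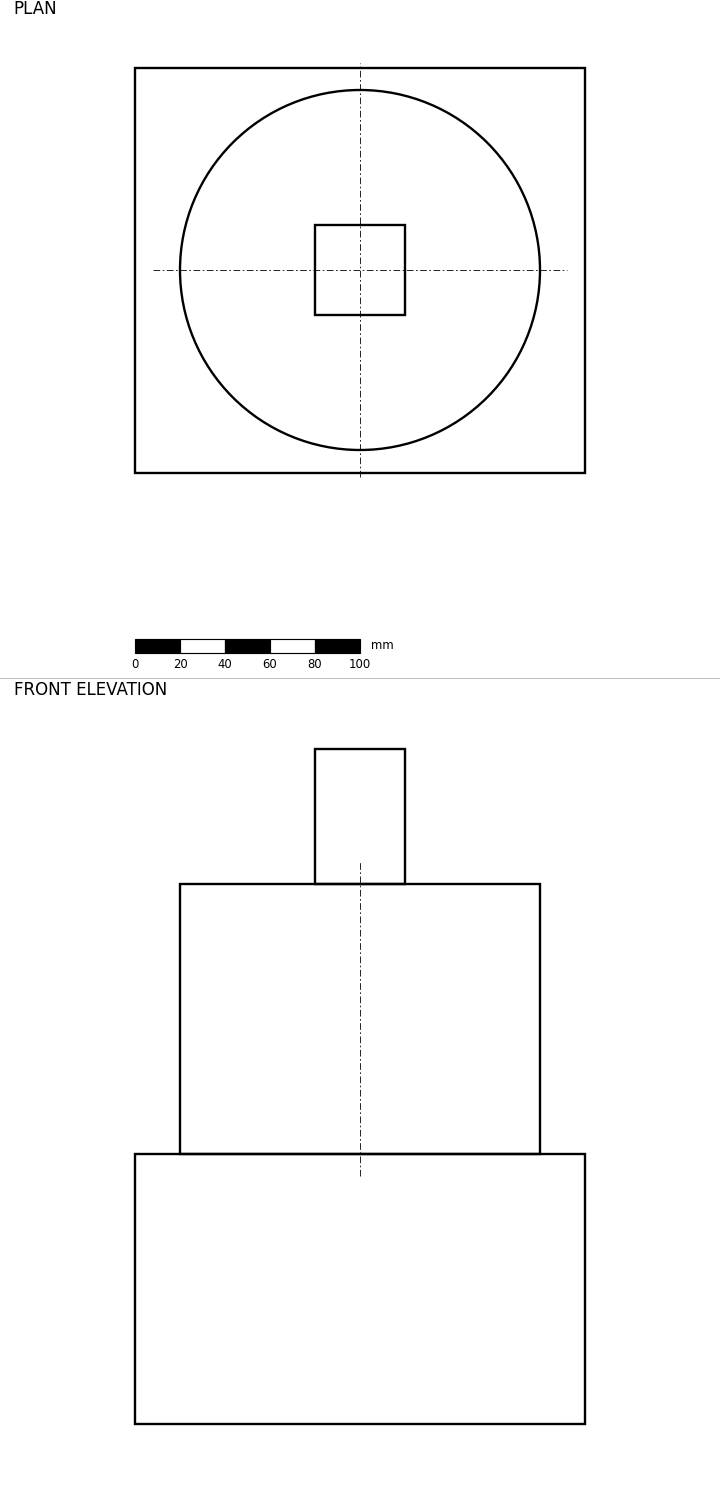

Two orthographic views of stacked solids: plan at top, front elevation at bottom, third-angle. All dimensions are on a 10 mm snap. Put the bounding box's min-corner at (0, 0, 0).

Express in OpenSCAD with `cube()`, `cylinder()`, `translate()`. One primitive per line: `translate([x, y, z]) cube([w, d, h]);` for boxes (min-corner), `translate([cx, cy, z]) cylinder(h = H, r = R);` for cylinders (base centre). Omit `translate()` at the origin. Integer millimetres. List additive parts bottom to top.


cube([200, 180, 120]);
translate([100, 90, 120]) cylinder(h = 120, r = 80);
translate([80, 70, 240]) cube([40, 40, 60]);
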